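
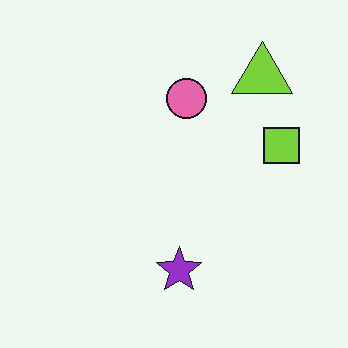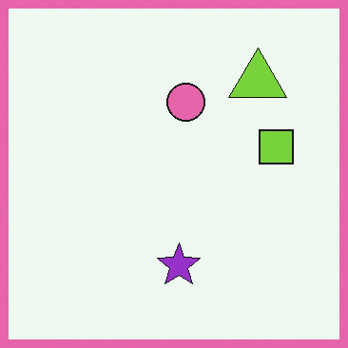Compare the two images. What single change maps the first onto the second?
The second image is the first framed with a pink border.

A solid pink frame runs around the edge of the second image, with the content slightly shrunk inside it.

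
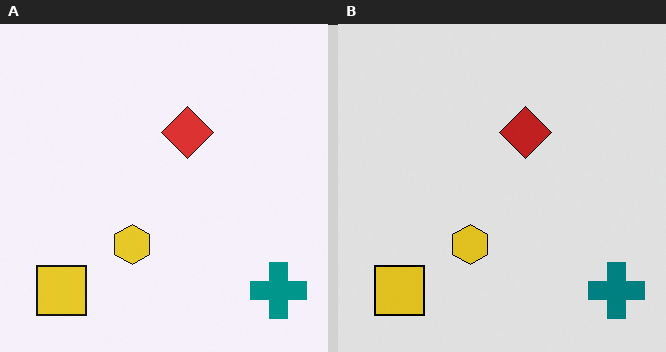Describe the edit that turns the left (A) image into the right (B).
The transformation is: posterized to a reduced palette.

Each flat color has snapped to a coarser quantized level — most visibly, the near-white background has dropped to a flat grey.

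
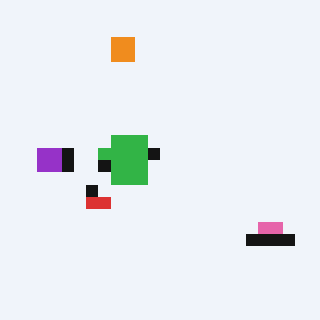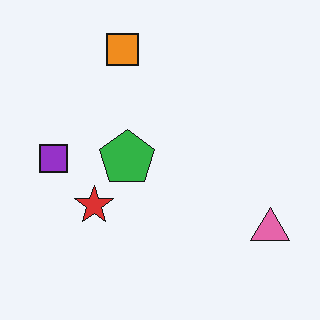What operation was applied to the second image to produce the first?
The first image is the second coarsely pixelated.

Shapes are reduced to large square blocks; fine edges and outlines are lost — a downscale-then-upscale (mosaic) effect.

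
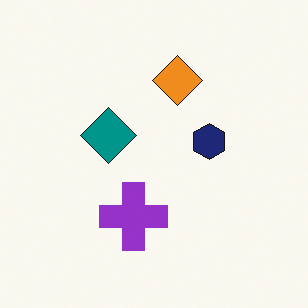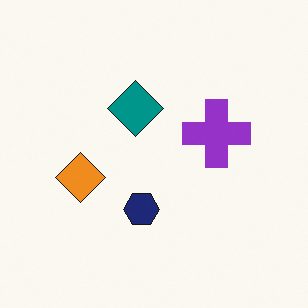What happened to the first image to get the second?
It was transposed (reflected across the top-left ↔ bottom-right diagonal).

Shapes have swapped their row and column positions — what was in the top-right is now in the bottom-left — a diagonal reflection.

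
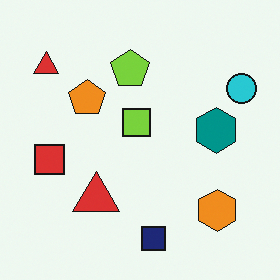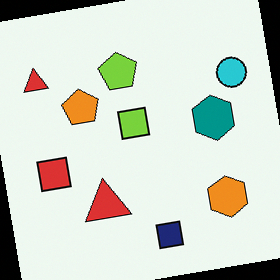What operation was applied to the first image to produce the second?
It was rotated counter-clockwise by a slight angle.

Every shape is tilted by the same angle and the image corners show triangular fill wedges — a whole-image rotation by a non-right angle.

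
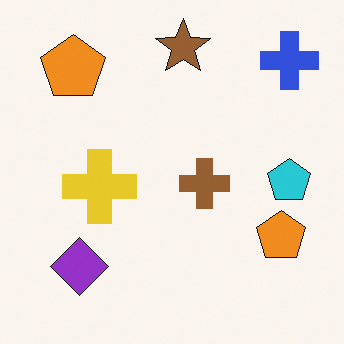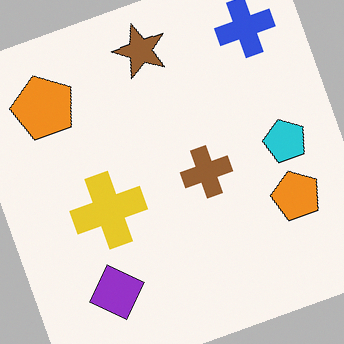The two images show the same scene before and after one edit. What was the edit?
The transformation is: rotated counter-clockwise by a moderate amount.

Every shape is tilted by the same angle and the image corners show triangular fill wedges — a whole-image rotation by a non-right angle.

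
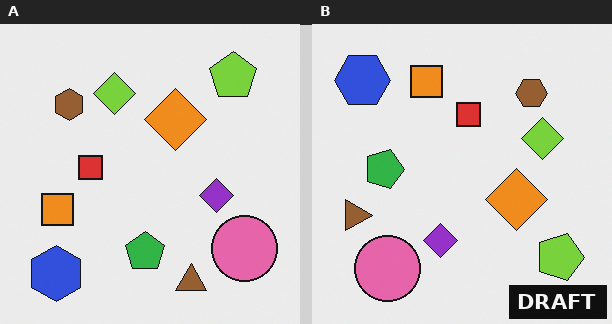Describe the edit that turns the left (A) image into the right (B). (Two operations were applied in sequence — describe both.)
Rotated 90° clockwise, then watermarked with the text "DRAFT" in the lower-right corner.

The blue hexagon sits in the bottom-left of the left (A) image and the top-left of the right (B) — consistent with a whole-image 90° clockwise rotation. A dark label reading "DRAFT" appears in the lower-right corner.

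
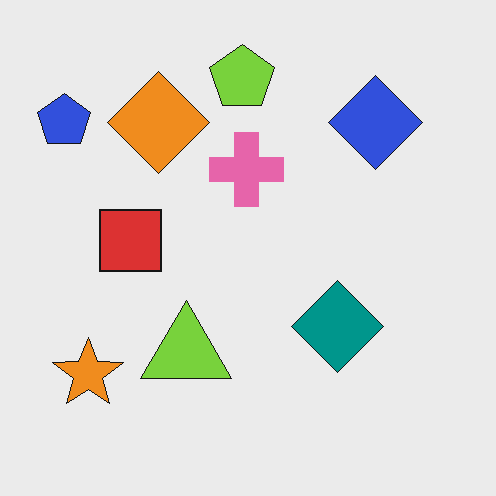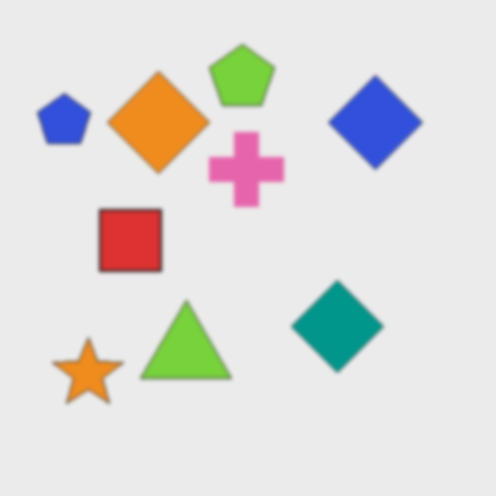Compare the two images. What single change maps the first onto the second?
The second image is the first given a subtle gaussian blur.

Shape edges and outlines are uniformly softened across the whole image.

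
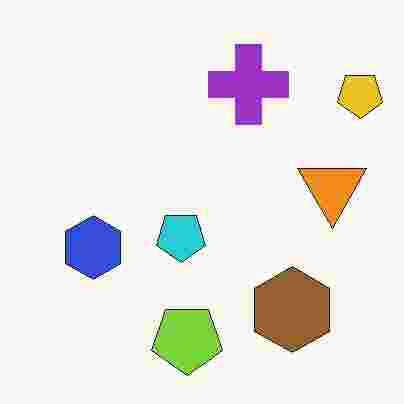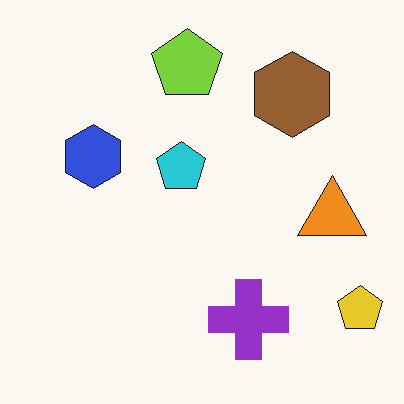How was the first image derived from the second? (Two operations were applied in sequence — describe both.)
The transformation is: flipped vertically (top ↔ bottom), then heavily JPEG-compressed with obvious blocking artifacts.

The lime pentagon is in the top of the second image and the bottom of the first — shapes on opposite sides of the horizontal midline have swapped in a mirror flip. Blocky 8×8 compression artifacts appear around shape edges and the flat background shows ringing — characteristic JPEG degradation.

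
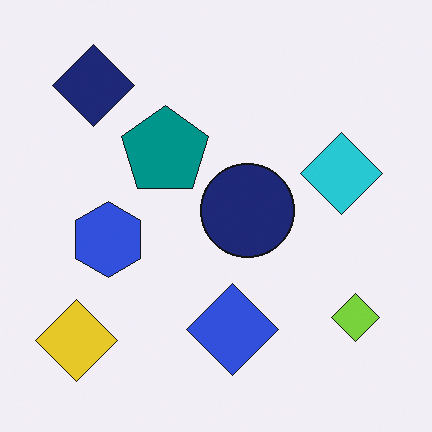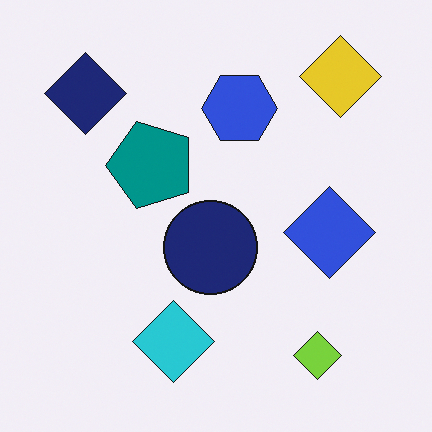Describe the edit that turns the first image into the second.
It was transposed (reflected across the top-left ↔ bottom-right diagonal).

Shapes have swapped their row and column positions — what was in the top-right is now in the bottom-left — a diagonal reflection.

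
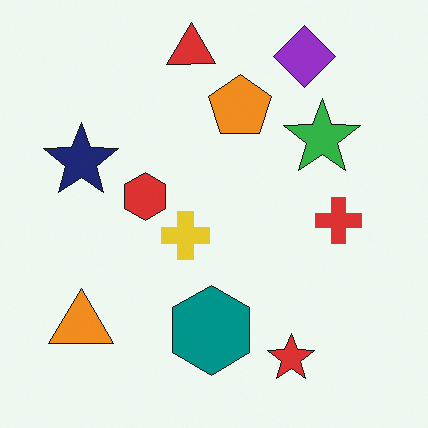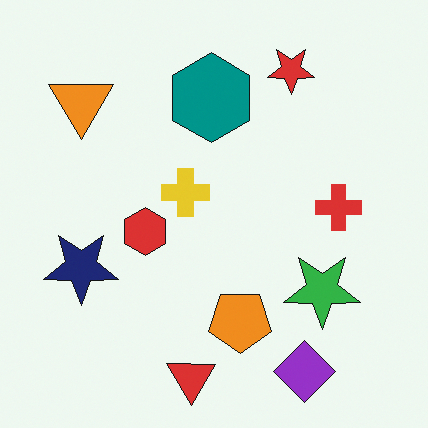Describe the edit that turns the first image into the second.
It was flipped vertically (top ↔ bottom).

The red triangle is in the top of the first image and the bottom of the second — shapes on opposite sides of the horizontal midline have swapped in a mirror flip.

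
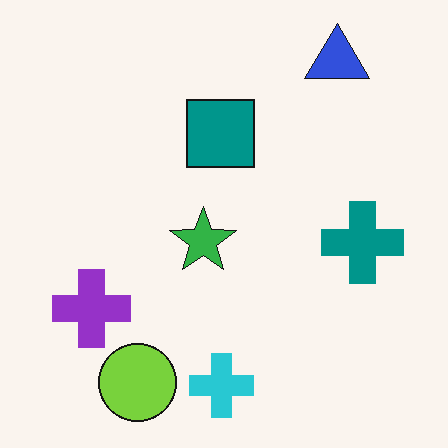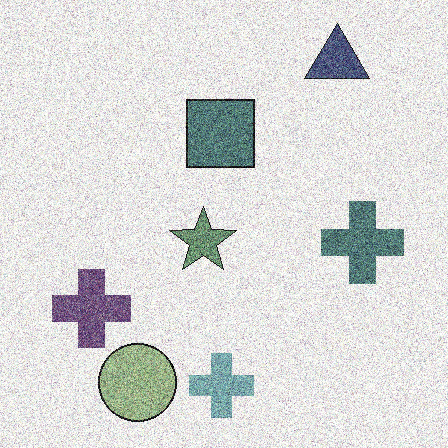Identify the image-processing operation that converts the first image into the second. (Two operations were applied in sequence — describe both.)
It was degraded with a thick layer of grain, then made much more muted (saturation change).

Random speckle covers the whole image, including the flat background. All colors are more muted and greyish — a global saturation change.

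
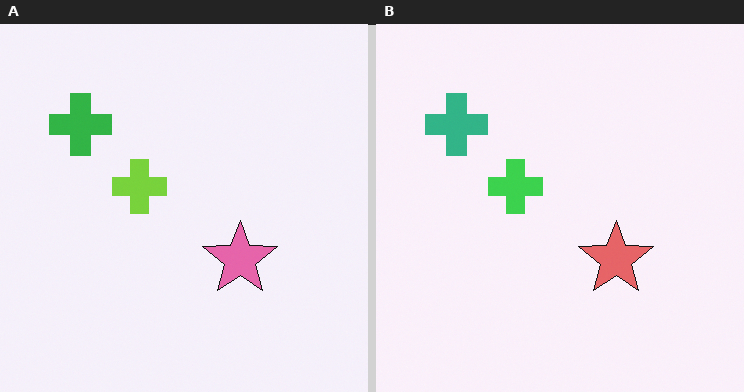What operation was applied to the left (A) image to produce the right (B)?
This is the original image hue-shifted slightly.

Every shape's color has rotated by the same amount around the hue wheel — a uniform hue shift.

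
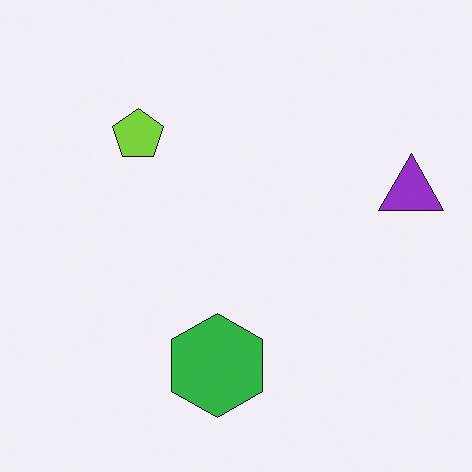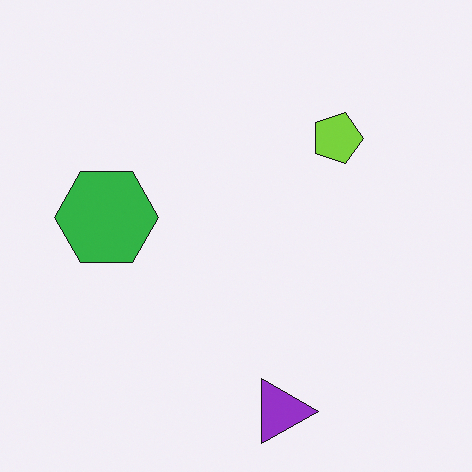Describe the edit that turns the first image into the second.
This is the original image rotated 90° clockwise.

The purple triangle sits in the right of the first image and the bottom of the second — consistent with a whole-image 90° clockwise rotation.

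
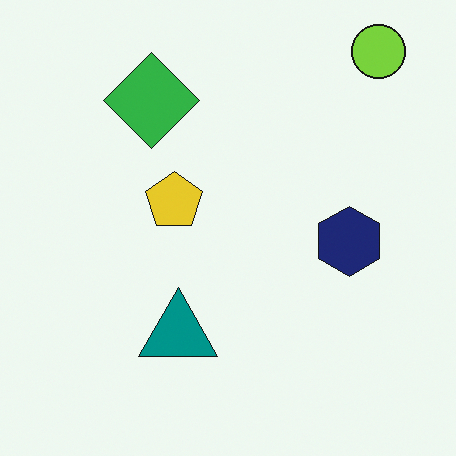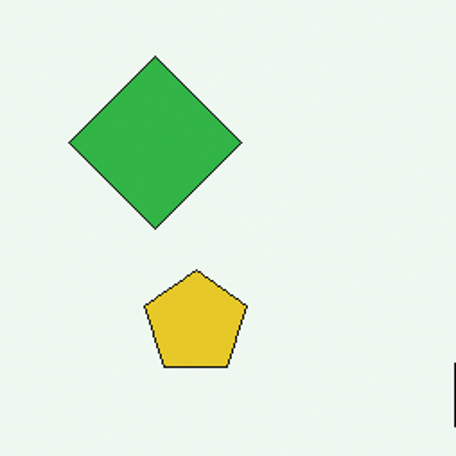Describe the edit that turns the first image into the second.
The image was cropped tightly and scaled back up.

The visible shapes are larger and the field of view is narrower; shapes near the original edges may be partly or wholly outside the frame — a crop-and-rescale.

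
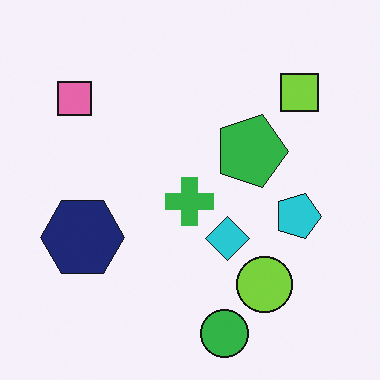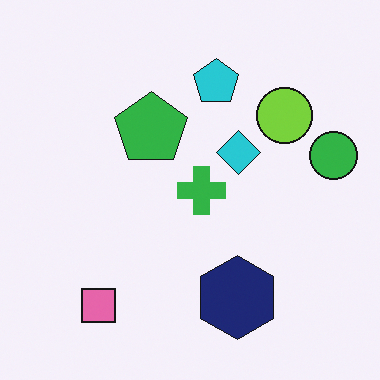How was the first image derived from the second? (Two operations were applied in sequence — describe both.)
The first image is the second rotated 90° clockwise, then overlaid with an additional lime square.

The pink square sits in the bottom-left of the second image and the top-left of the first — consistent with a whole-image 90° clockwise rotation. A lime square appears in the first image that is absent from the second.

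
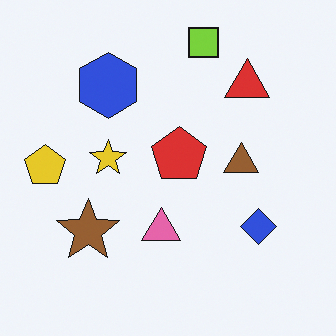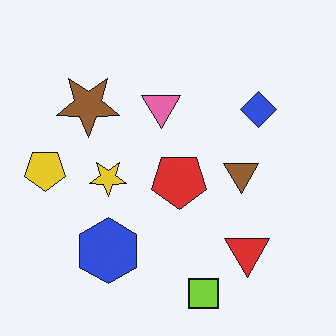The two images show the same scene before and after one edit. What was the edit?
The transformation is: flipped vertically (top ↔ bottom).

The lime square is in the top of the first image and the bottom of the second — shapes on opposite sides of the horizontal midline have swapped in a mirror flip.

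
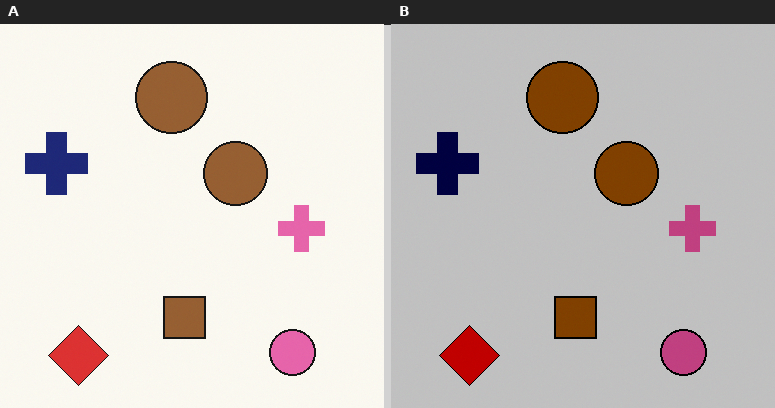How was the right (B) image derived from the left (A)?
It was aggressively posterized.

Each flat color has snapped to a coarser quantized level — most visibly, the near-white background has dropped to a flat grey.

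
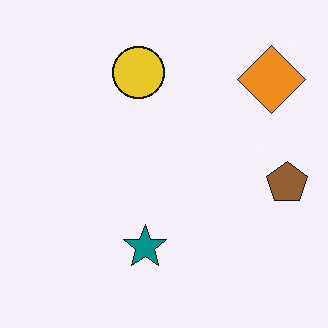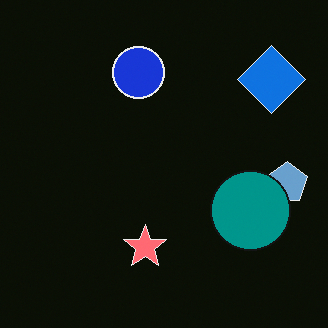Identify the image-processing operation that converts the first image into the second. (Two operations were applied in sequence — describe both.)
The image was color-inverted (negative), then overlaid with an additional teal circle.

The light background has become dark and every shape's color is its complement — a photographic negative. A teal circle appears in the second image that is absent from the first.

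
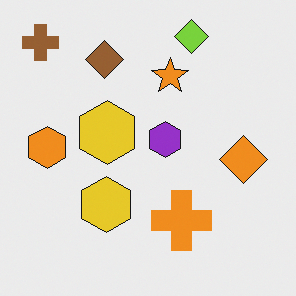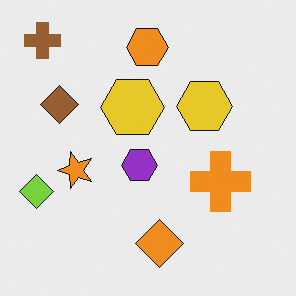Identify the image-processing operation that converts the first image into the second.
This is the original image transposed (reflected across the top-left ↔ bottom-right diagonal).

Shapes have swapped their row and column positions — what was in the top-right is now in the bottom-left — a diagonal reflection.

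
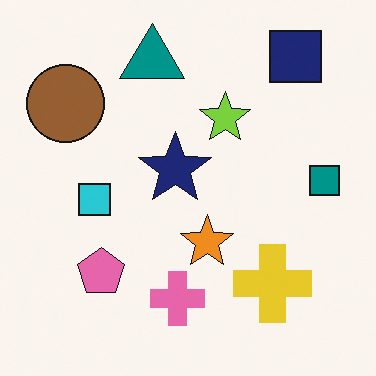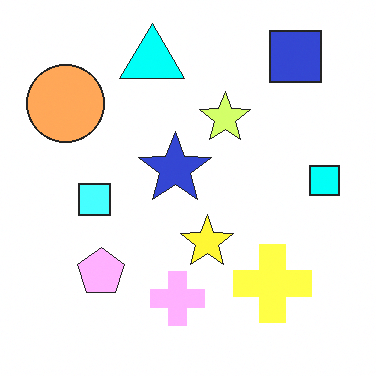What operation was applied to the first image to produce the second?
It was brightened a lot.

Every pixel — background and shapes alike — is uniformly brightened.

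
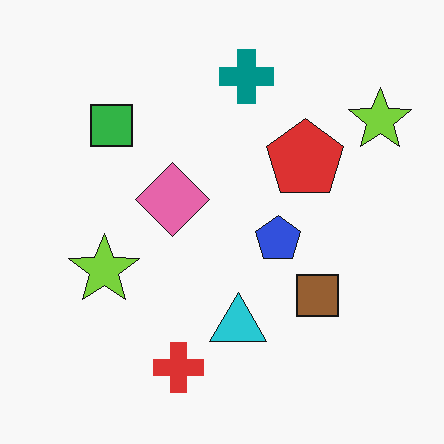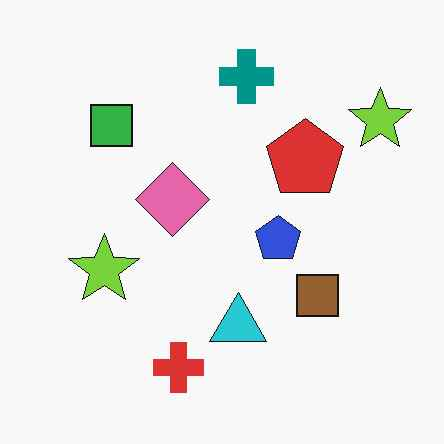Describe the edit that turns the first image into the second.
The image was given moderate JPEG compression.

Blocky 8×8 compression artifacts appear around shape edges and the flat background shows ringing — characteristic JPEG degradation.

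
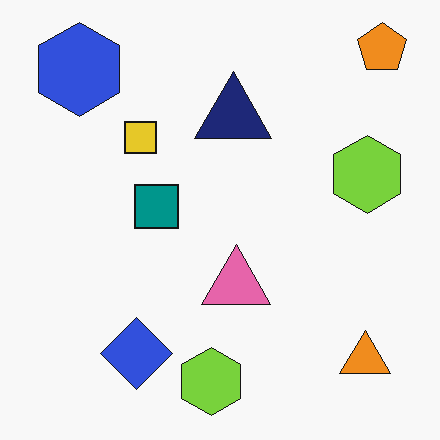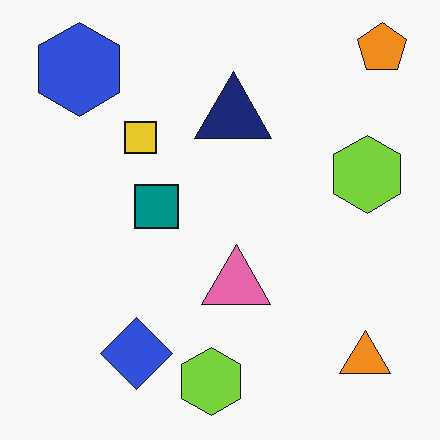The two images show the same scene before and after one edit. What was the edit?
It was JPEG-compressed with visible artifacts.

Blocky 8×8 compression artifacts appear around shape edges and the flat background shows ringing — characteristic JPEG degradation.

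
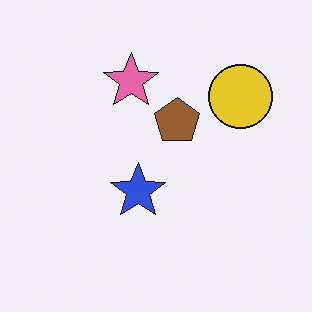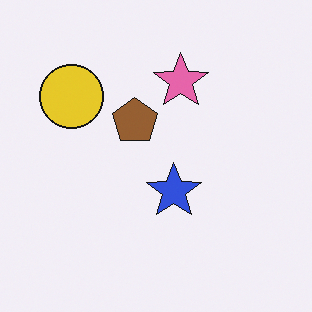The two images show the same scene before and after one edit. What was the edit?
Flipped horizontally (left ↔ right).

The yellow circle is in the top-right of the first image and the top-left of the second — shapes on opposite sides of the vertical midline have swapped in a mirror flip.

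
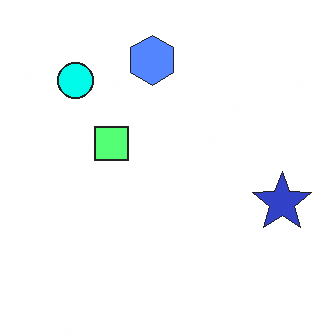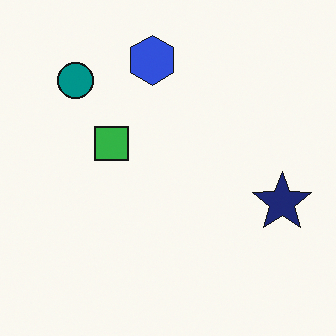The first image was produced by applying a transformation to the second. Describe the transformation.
The transformation is: brightened a lot.

Every pixel — background and shapes alike — is uniformly brightened.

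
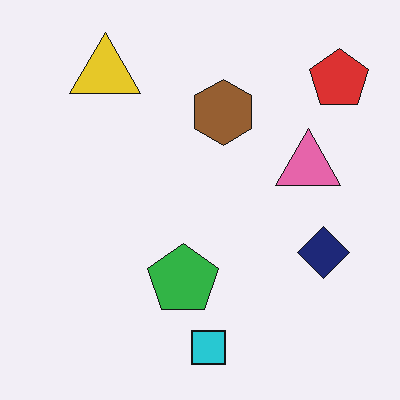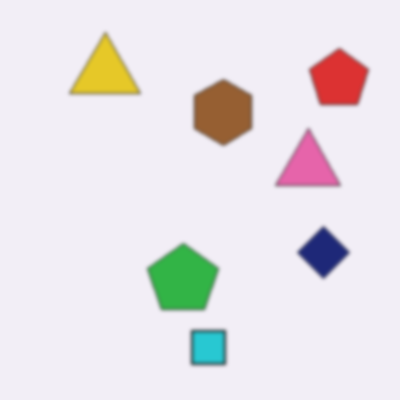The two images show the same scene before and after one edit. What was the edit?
This is the original image lightly blurred.

Shape edges and outlines are uniformly softened across the whole image.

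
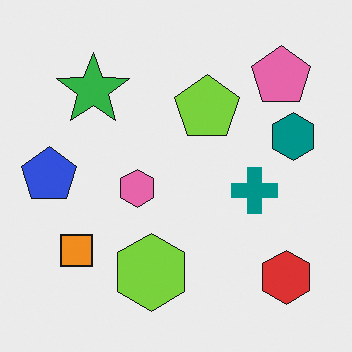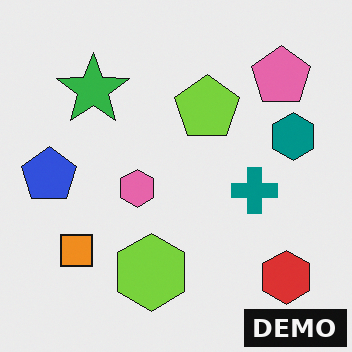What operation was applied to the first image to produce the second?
The second image is the first watermarked with the text "DEMO" in the lower-right corner.

A dark label reading "DEMO" appears in the lower-right corner.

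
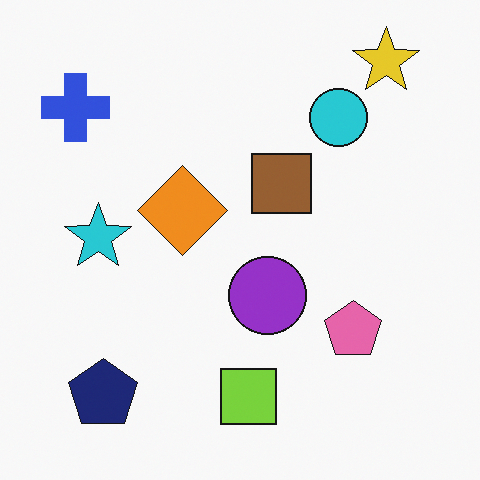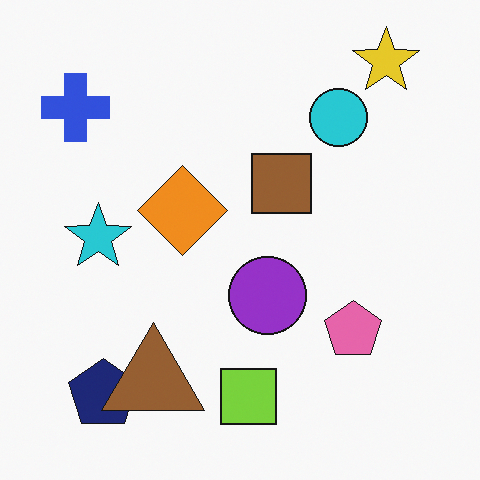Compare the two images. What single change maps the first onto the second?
The transformation is: overlaid with an additional brown triangle.

A brown triangle appears in the second image that is absent from the first.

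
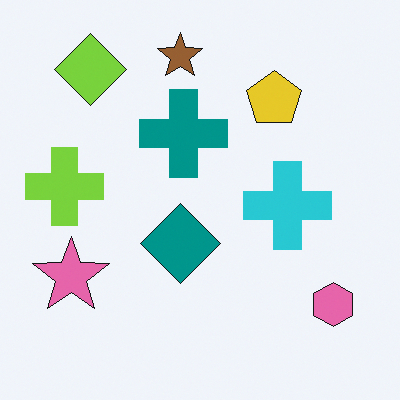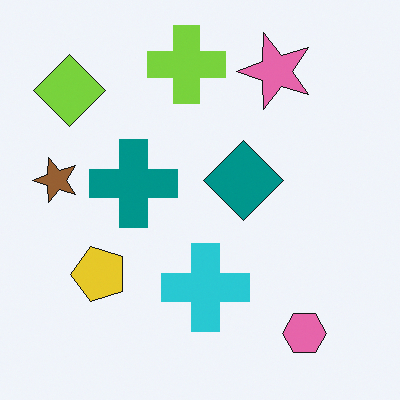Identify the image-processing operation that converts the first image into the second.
The second image is the first transposed (reflected across the top-left ↔ bottom-right diagonal).

Shapes have swapped their row and column positions — what was in the top-right is now in the bottom-left — a diagonal reflection.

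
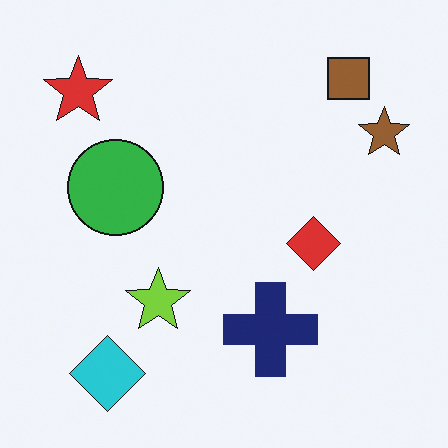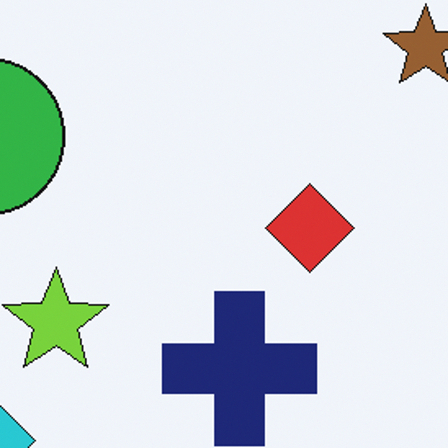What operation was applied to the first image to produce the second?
The second image is the first cropped to a noticeably smaller region and rescaled.

The visible shapes are larger and the field of view is narrower; shapes near the original edges may be partly or wholly outside the frame — a crop-and-rescale.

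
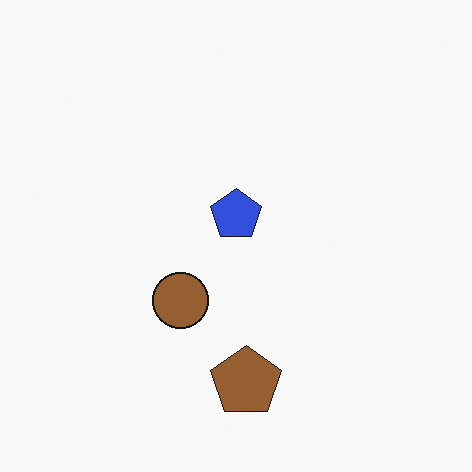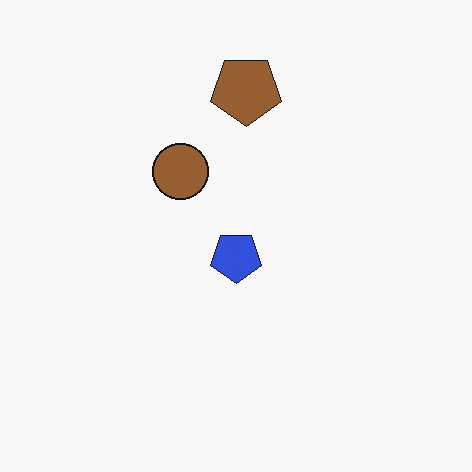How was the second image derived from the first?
This is the original image flipped vertically (top ↔ bottom).

The brown pentagon is in the bottom of the first image and the top of the second — shapes on opposite sides of the horizontal midline have swapped in a mirror flip.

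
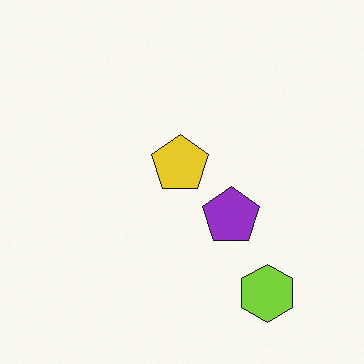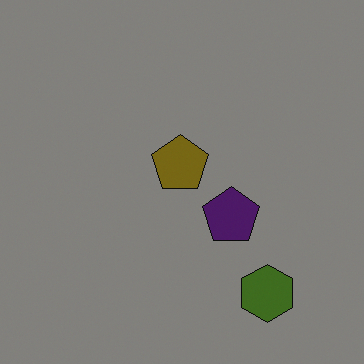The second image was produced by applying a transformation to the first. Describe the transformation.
This is the original image darkened a lot.

Every pixel — background and shapes alike — is uniformly darkened.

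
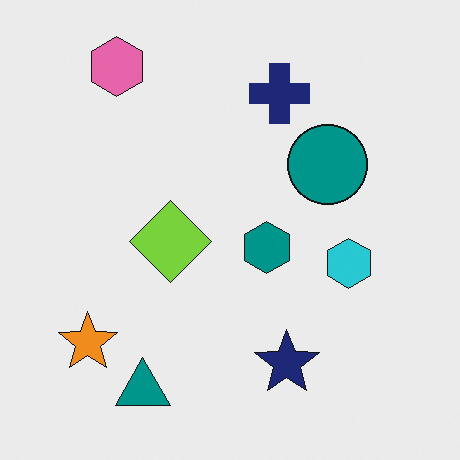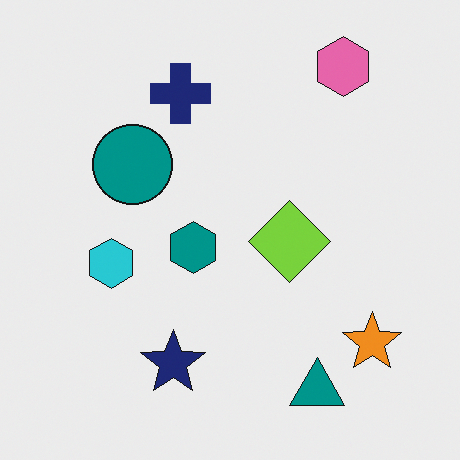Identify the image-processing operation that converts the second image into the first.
The first image is the second flipped horizontally (left ↔ right).

The orange star is in the bottom-right of the second image and the bottom-left of the first — shapes on opposite sides of the vertical midline have swapped in a mirror flip.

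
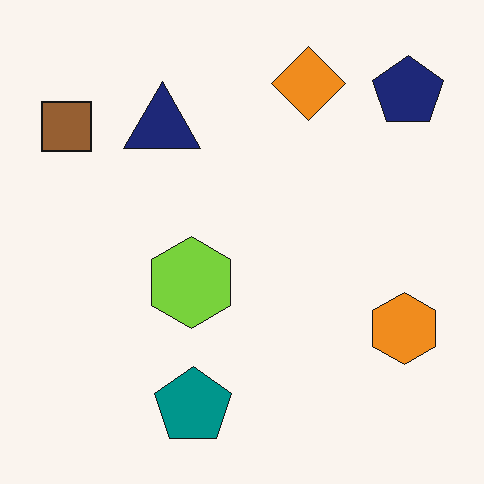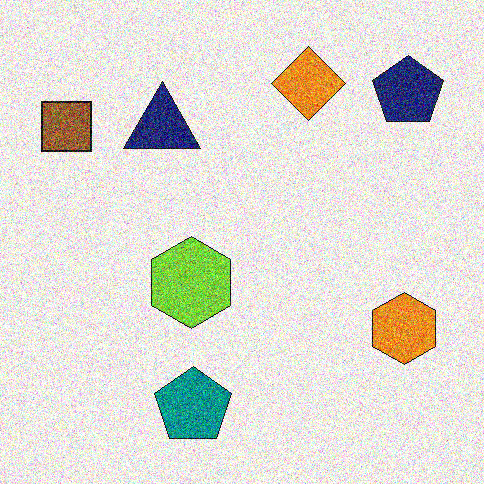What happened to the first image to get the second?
The image was degraded with a thick layer of grain.

Random speckle covers the whole image, including the flat background.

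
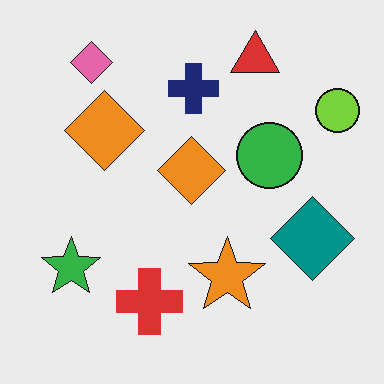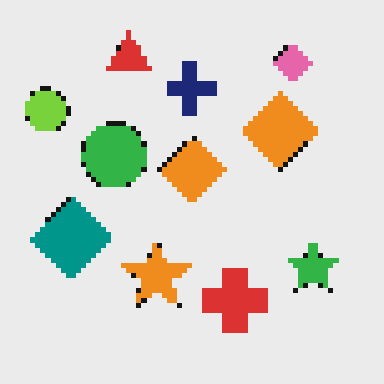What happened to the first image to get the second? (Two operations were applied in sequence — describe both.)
The image was flipped horizontally (left ↔ right), then mildly pixelated.

The lime circle is in the top-right of the first image and the top-left of the second — shapes on opposite sides of the vertical midline have swapped in a mirror flip. Shapes are reduced to large square blocks; fine edges and outlines are lost — a downscale-then-upscale (mosaic) effect.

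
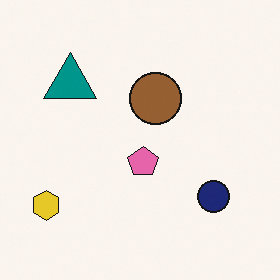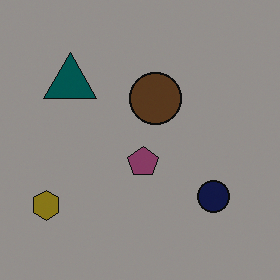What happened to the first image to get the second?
It was substantially darkened.

Every pixel — background and shapes alike — is uniformly darkened.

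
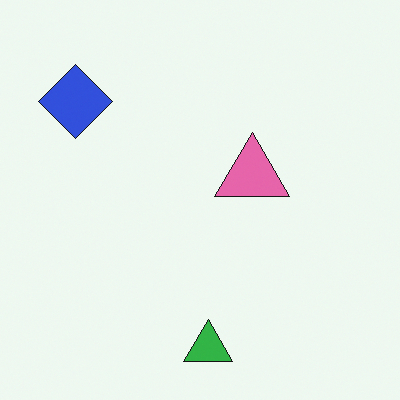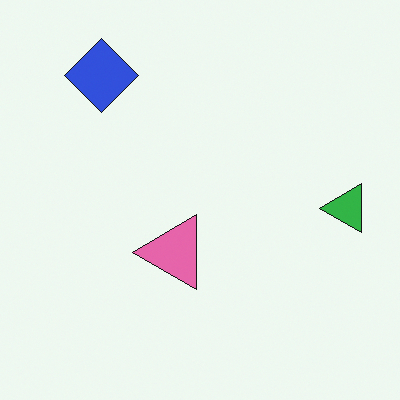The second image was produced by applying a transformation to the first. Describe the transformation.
The transformation is: transposed (reflected across the top-left ↔ bottom-right diagonal).

Shapes have swapped their row and column positions — what was in the top-right is now in the bottom-left — a diagonal reflection.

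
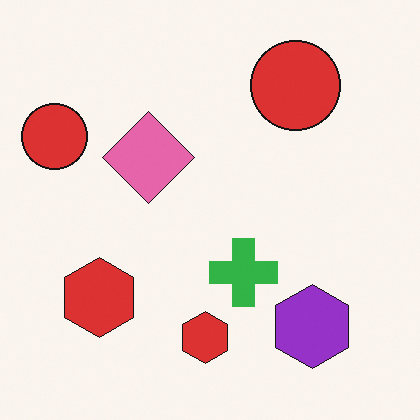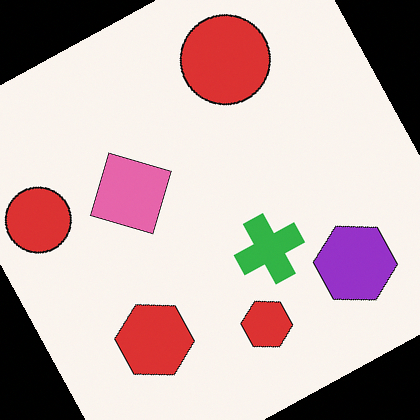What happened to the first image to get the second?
It was rotated counter-clockwise by a moderate amount.

Every shape is tilted by the same angle and the image corners show triangular fill wedges — a whole-image rotation by a non-right angle.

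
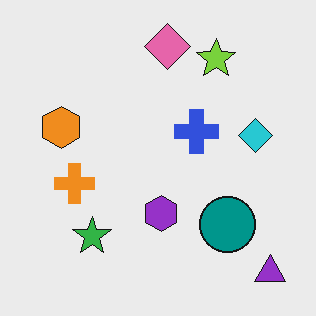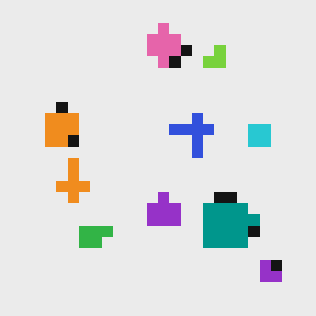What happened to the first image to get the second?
It was coarsely pixelated.

Shapes are reduced to large square blocks; fine edges and outlines are lost — a downscale-then-upscale (mosaic) effect.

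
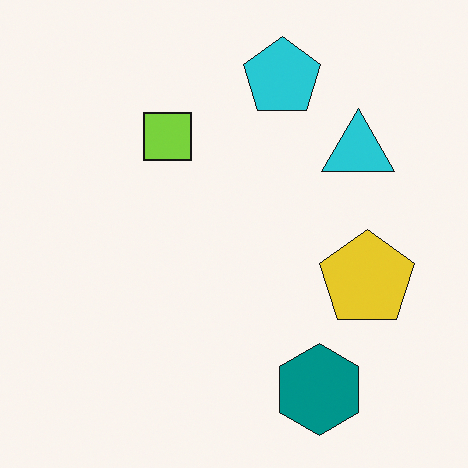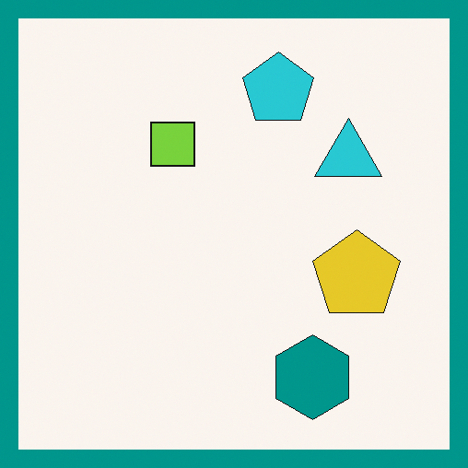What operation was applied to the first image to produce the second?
It was framed with a teal border.

A solid teal frame runs around the edge of the second image, with the content slightly shrunk inside it.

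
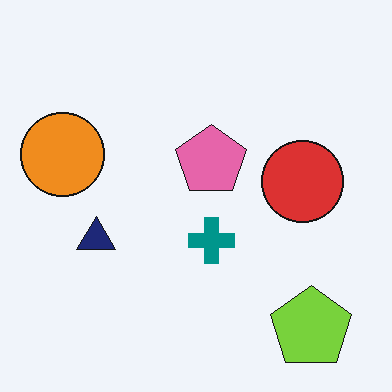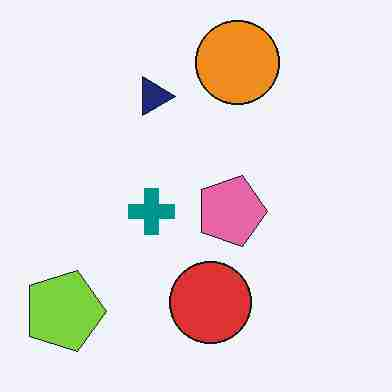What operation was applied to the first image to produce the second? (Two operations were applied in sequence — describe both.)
Rotated 90° clockwise, then heavily JPEG-compressed with obvious blocking artifacts.

The lime pentagon sits in the bottom-right of the first image and the bottom-left of the second — consistent with a whole-image 90° clockwise rotation. Blocky 8×8 compression artifacts appear around shape edges and the flat background shows ringing — characteristic JPEG degradation.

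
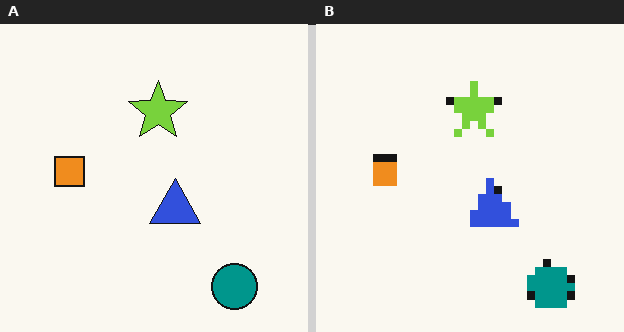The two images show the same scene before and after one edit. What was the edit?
The right (B) image is the left (A) moderately pixelated.

Shapes are reduced to large square blocks; fine edges and outlines are lost — a downscale-then-upscale (mosaic) effect.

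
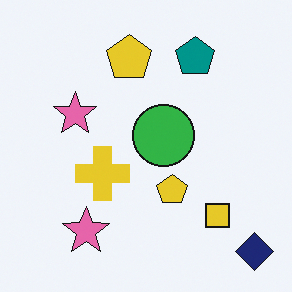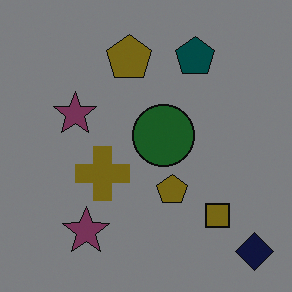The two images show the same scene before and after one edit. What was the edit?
The transformation is: darkened a lot.

Every pixel — background and shapes alike — is uniformly darkened.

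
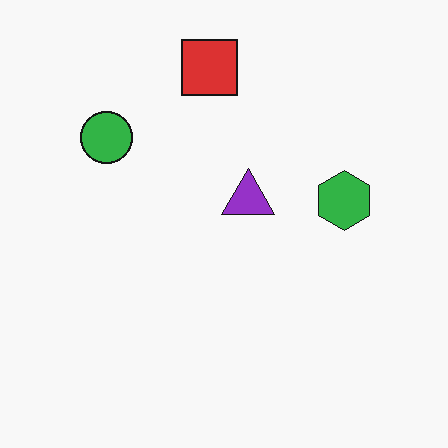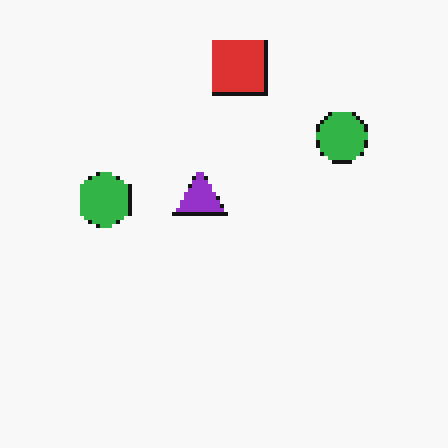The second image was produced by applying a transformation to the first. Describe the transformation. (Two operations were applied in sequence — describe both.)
It was lightly pixelated (a mild mosaic effect), then flipped horizontally (left ↔ right).

Shapes are reduced to large square blocks; fine edges and outlines are lost — a downscale-then-upscale (mosaic) effect. The green hexagon is in the right of the first image and the left of the second — shapes on opposite sides of the vertical midline have swapped in a mirror flip.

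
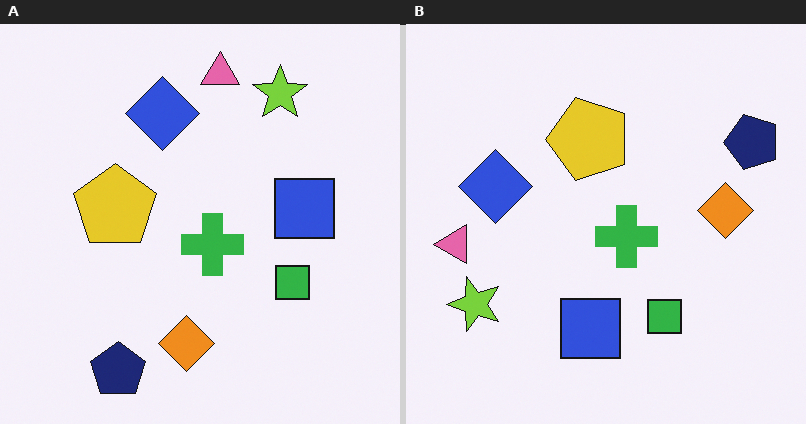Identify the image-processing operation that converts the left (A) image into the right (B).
The transformation is: transposed (reflected across the top-left ↔ bottom-right diagonal).

Shapes have swapped their row and column positions — what was in the top-right is now in the bottom-left — a diagonal reflection.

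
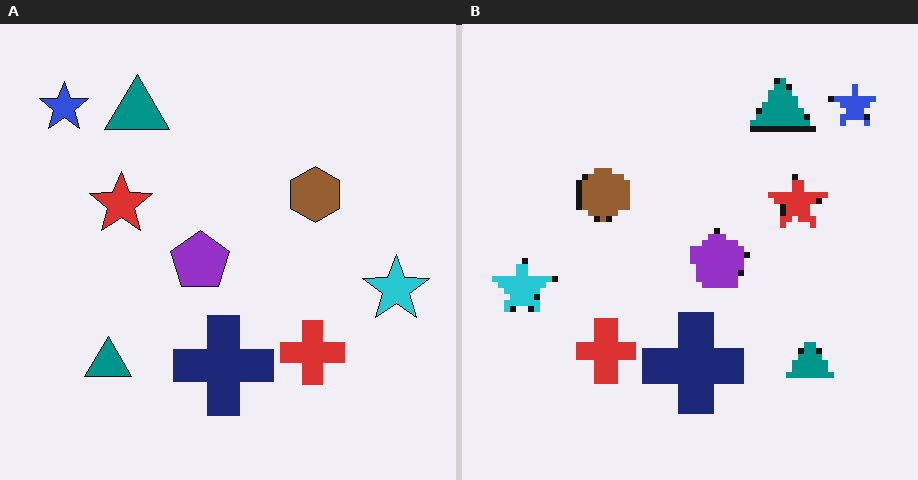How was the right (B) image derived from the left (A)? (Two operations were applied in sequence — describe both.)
Pixelated into visible square blocks, then flipped horizontally (left ↔ right).

Shapes are reduced to large square blocks; fine edges and outlines are lost — a downscale-then-upscale (mosaic) effect. The cyan star is in the right of the left (A) image and the left of the right (B) — shapes on opposite sides of the vertical midline have swapped in a mirror flip.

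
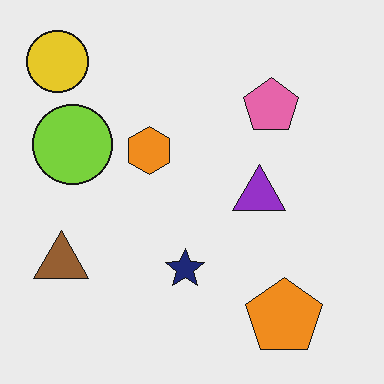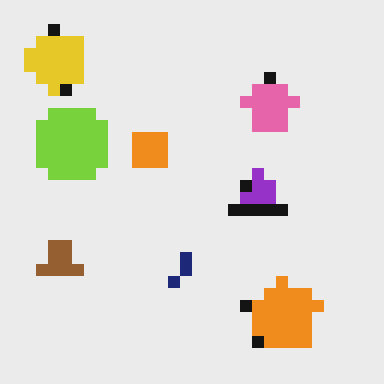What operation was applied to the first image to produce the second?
The second image is the first heavily pixelated into large blocks.

Shapes are reduced to large square blocks; fine edges and outlines are lost — a downscale-then-upscale (mosaic) effect.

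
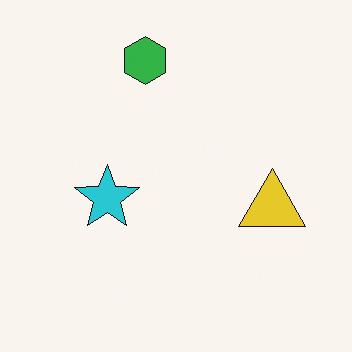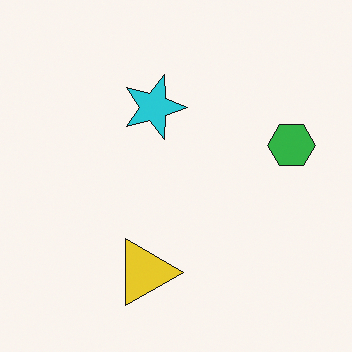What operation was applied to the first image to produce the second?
The transformation is: rotated 90° clockwise.

The green hexagon sits in the top of the first image and the right of the second — consistent with a whole-image 90° clockwise rotation.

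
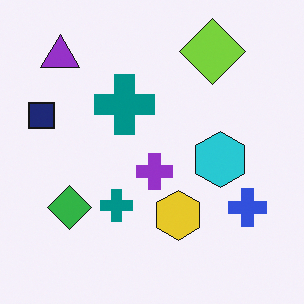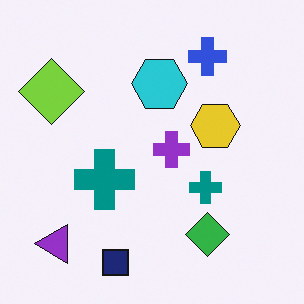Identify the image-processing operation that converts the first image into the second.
It was rotated 90° counter-clockwise.

The purple triangle sits in the top-left of the first image and the bottom-left of the second — consistent with a whole-image 90° counter-clockwise rotation.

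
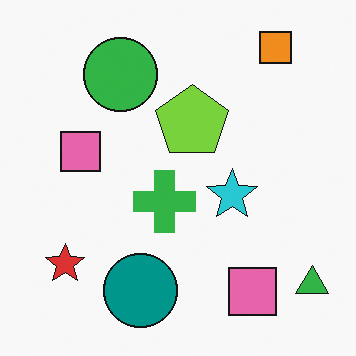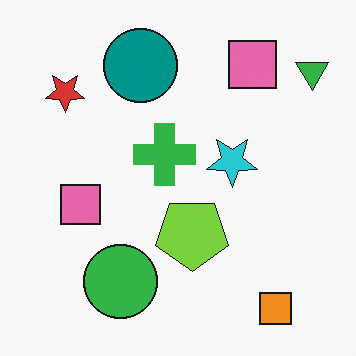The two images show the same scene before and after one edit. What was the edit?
It was flipped vertically (top ↔ bottom).

The orange square is in the top-right of the first image and the bottom-right of the second — shapes on opposite sides of the horizontal midline have swapped in a mirror flip.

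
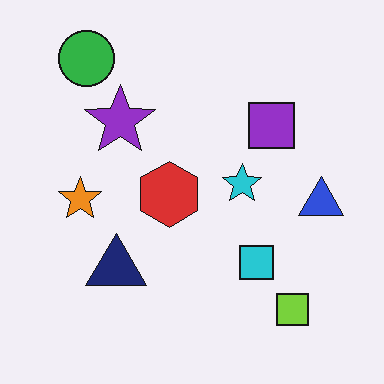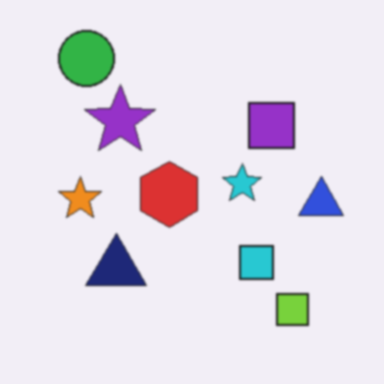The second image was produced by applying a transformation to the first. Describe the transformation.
The second image is the first lightly blurred.

Shape edges and outlines are uniformly softened across the whole image.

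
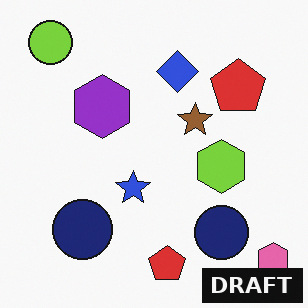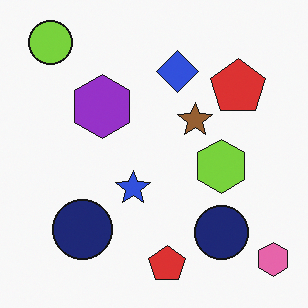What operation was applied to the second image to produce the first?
The first image is the second watermarked with the text "DRAFT" in the lower-right corner.

A dark label reading "DRAFT" appears in the lower-right corner.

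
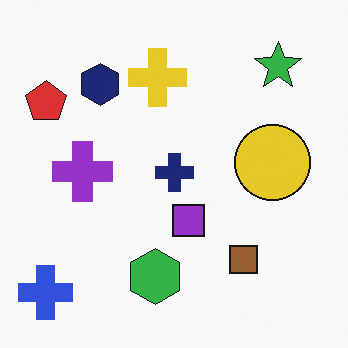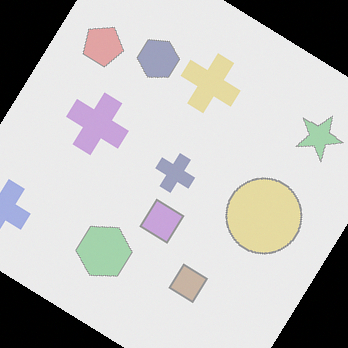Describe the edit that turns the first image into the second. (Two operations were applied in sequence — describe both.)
The transformation is: washed out (contrast reduced), then rotated clockwise by a large amount — several tens of degrees.

Tones are pushed toward mid-grey across the whole image — a global contrast change. Every shape is tilted by the same angle and the image corners show triangular fill wedges — a whole-image rotation by a non-right angle.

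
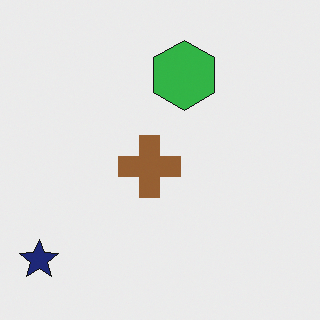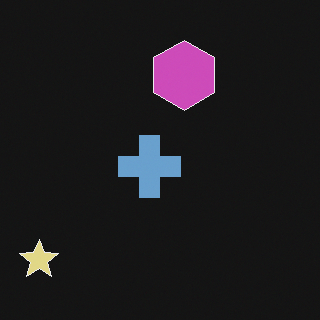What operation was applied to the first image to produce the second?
The second image is the first color-inverted (negative).

The light background has become dark and every shape's color is its complement — a photographic negative.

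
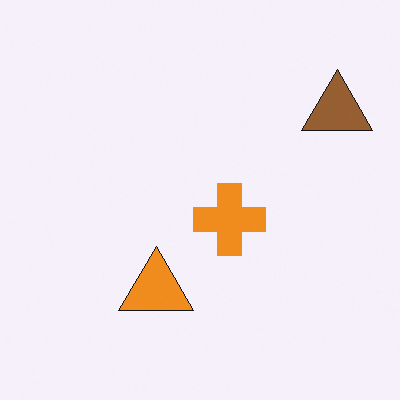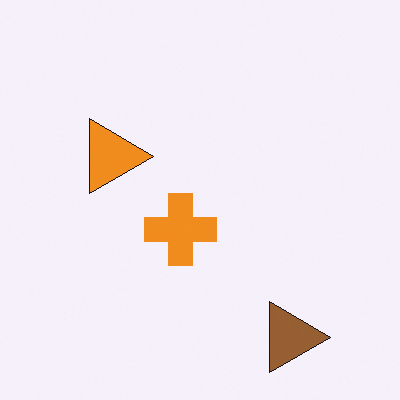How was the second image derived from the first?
The second image is the first rotated 90° clockwise.

The brown triangle sits in the top-right of the first image and the bottom-right of the second — consistent with a whole-image 90° clockwise rotation.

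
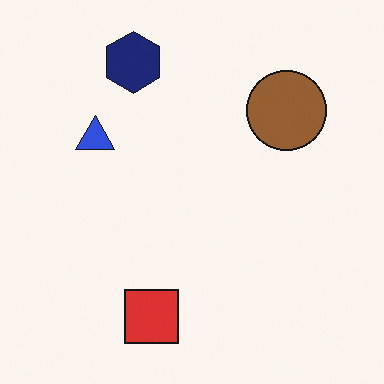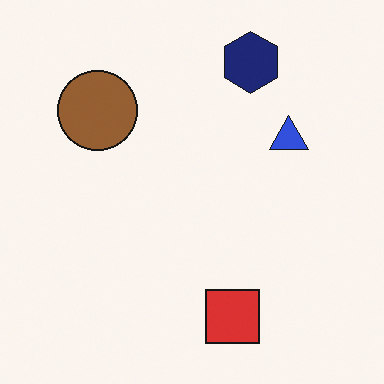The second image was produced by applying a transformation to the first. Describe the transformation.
This is the original image flipped horizontally (left ↔ right).

The blue triangle is in the left of the first image and the right of the second — shapes on opposite sides of the vertical midline have swapped in a mirror flip.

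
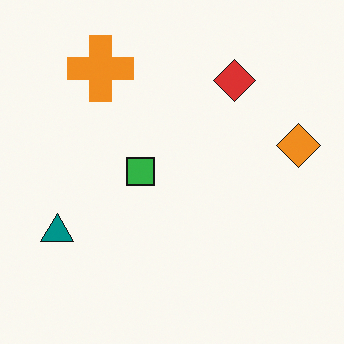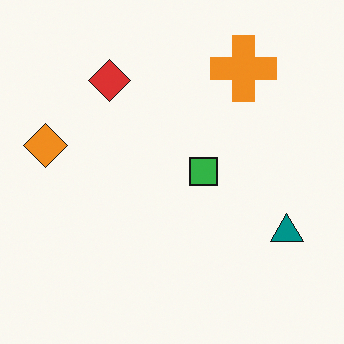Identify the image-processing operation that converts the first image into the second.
This is the original image flipped horizontally (left ↔ right).

The orange diamond is in the right of the first image and the left of the second — shapes on opposite sides of the vertical midline have swapped in a mirror flip.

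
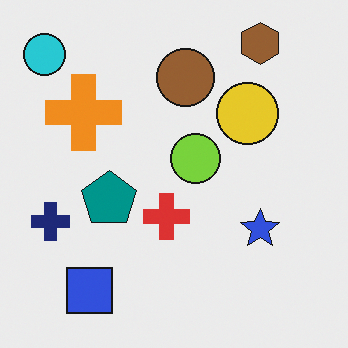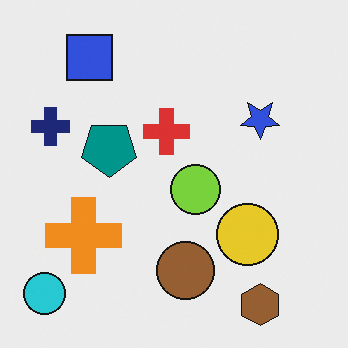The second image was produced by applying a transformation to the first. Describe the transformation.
This is the original image flipped vertically (top ↔ bottom).

The brown hexagon is in the top-right of the first image and the bottom-right of the second — shapes on opposite sides of the horizontal midline have swapped in a mirror flip.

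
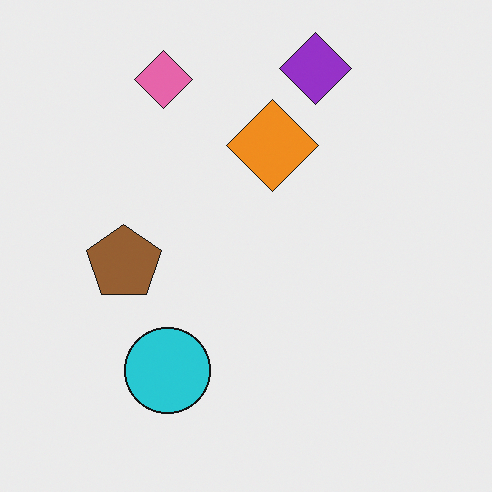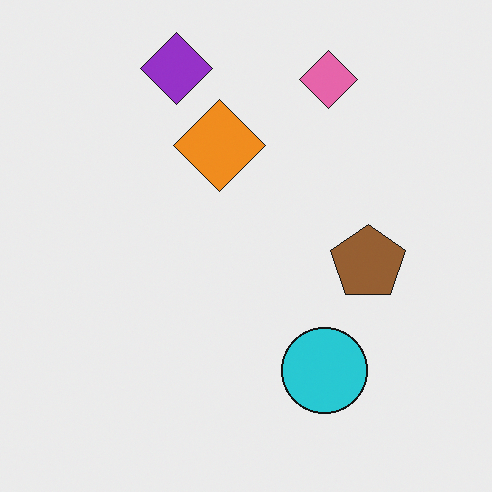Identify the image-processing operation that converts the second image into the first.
The image was flipped horizontally (left ↔ right).

The brown pentagon is in the right of the second image and the left of the first — shapes on opposite sides of the vertical midline have swapped in a mirror flip.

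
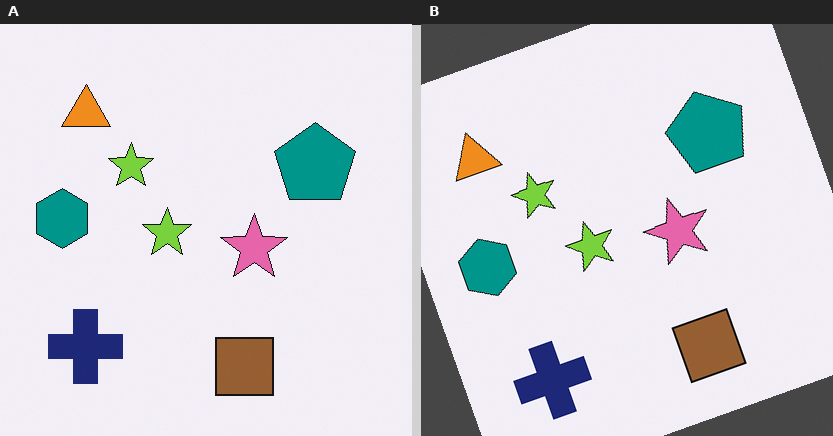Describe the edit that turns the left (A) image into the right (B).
The transformation is: rotated counter-clockwise by a moderate amount.

Every shape is tilted by the same angle and the image corners show triangular fill wedges — a whole-image rotation by a non-right angle.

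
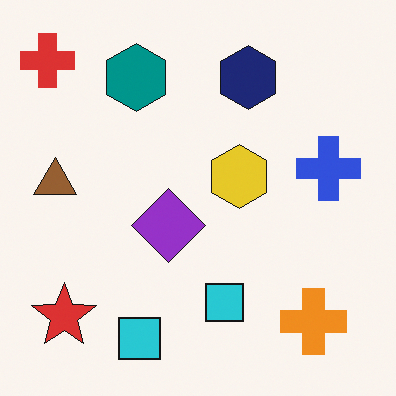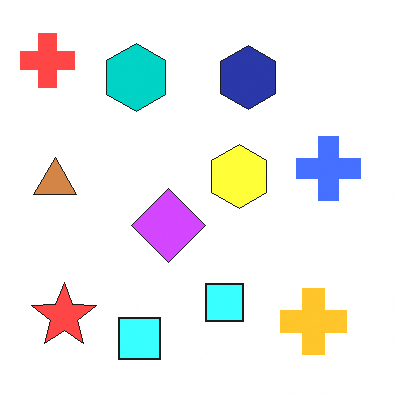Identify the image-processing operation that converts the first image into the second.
It was brightened a lot.

Every pixel — background and shapes alike — is uniformly brightened.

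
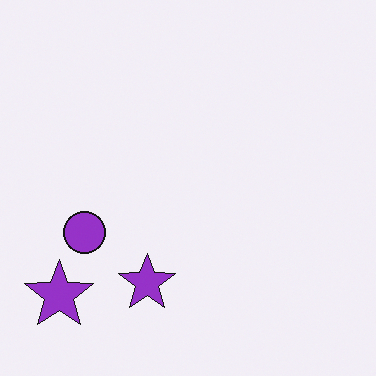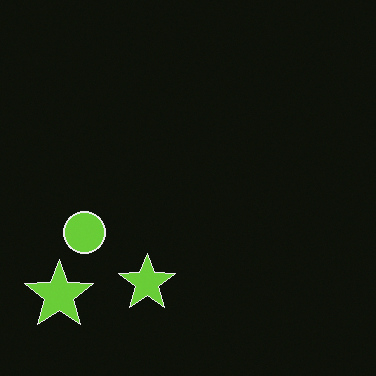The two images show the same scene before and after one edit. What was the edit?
Color-inverted (negative).

The light background has become dark and every shape's color is its complement — a photographic negative.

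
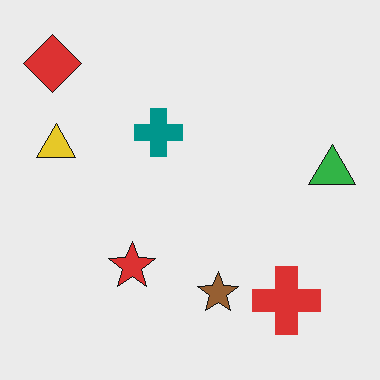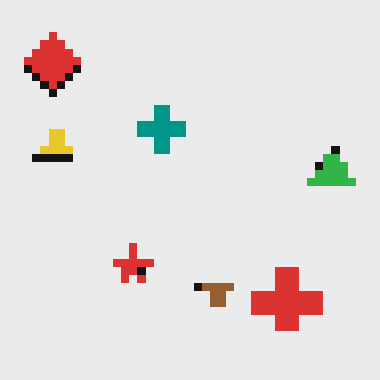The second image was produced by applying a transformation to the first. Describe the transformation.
This is the original image pixelated into visible square blocks.

Shapes are reduced to large square blocks; fine edges and outlines are lost — a downscale-then-upscale (mosaic) effect.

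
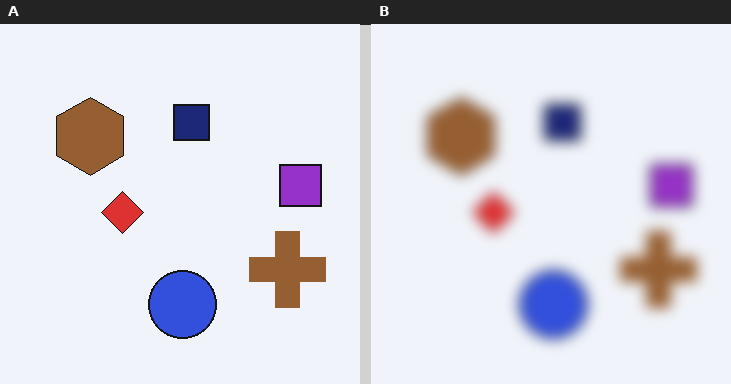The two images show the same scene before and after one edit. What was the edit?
The image was heavily blurred.

Shape edges and outlines are uniformly softened across the whole image.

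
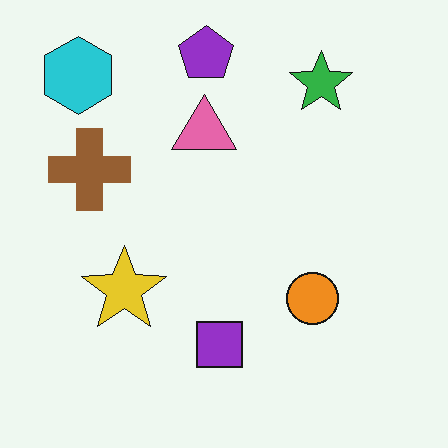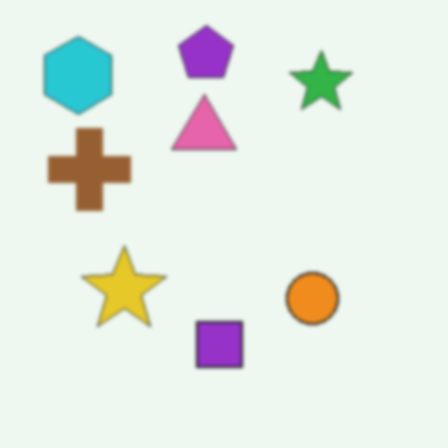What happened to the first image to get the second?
It was given a subtle gaussian blur.

Shape edges and outlines are uniformly softened across the whole image.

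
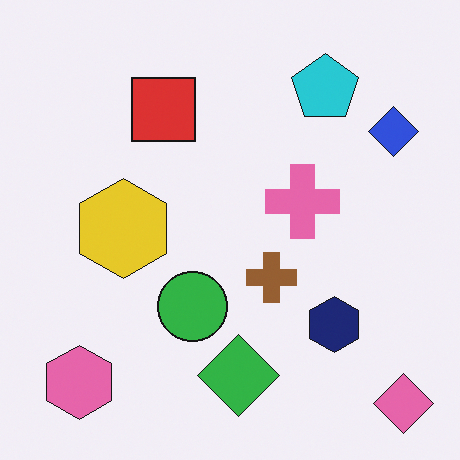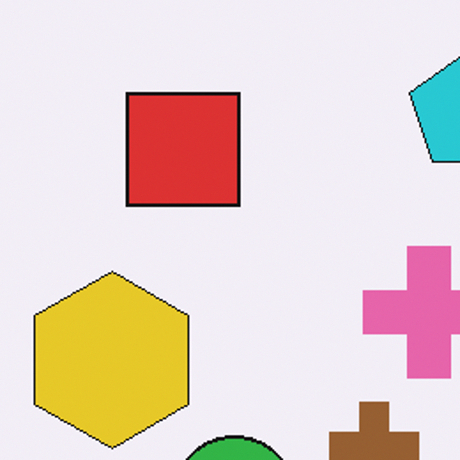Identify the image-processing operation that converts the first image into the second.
The second image is the first cropped tightly and scaled back up.

The visible shapes are larger and the field of view is narrower; shapes near the original edges may be partly or wholly outside the frame — a crop-and-rescale.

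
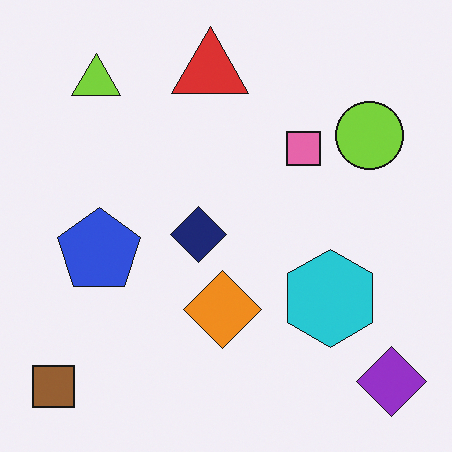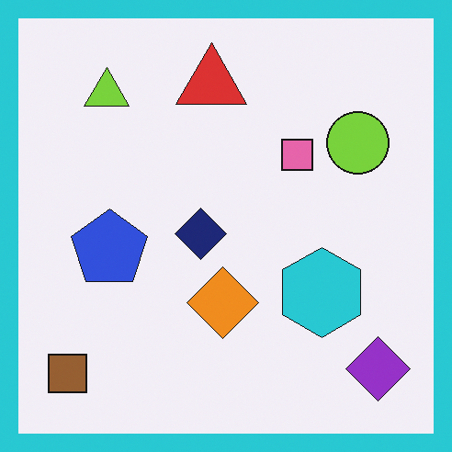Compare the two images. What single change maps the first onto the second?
Framed with a cyan border.

A solid cyan frame runs around the edge of the second image, with the content slightly shrunk inside it.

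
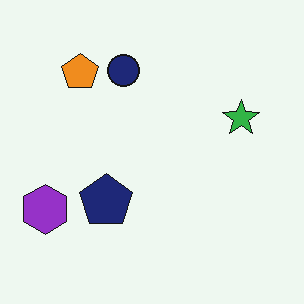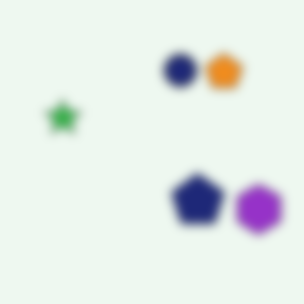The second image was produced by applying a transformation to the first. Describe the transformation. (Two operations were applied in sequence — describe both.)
The second image is the first flipped horizontally (left ↔ right), then heavily blurred.

The purple hexagon is in the bottom-left of the first image and the bottom-right of the second — shapes on opposite sides of the vertical midline have swapped in a mirror flip. Shape edges and outlines are uniformly softened across the whole image.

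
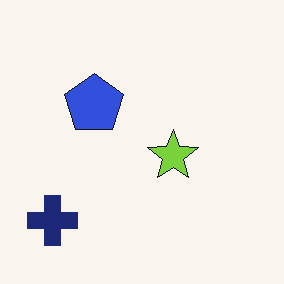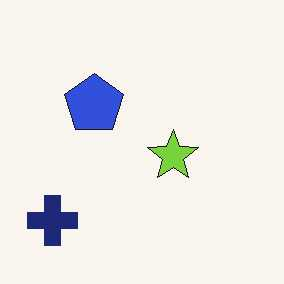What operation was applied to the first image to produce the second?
JPEG-compressed with visible artifacts.

Blocky 8×8 compression artifacts appear around shape edges and the flat background shows ringing — characteristic JPEG degradation.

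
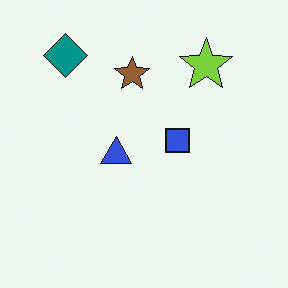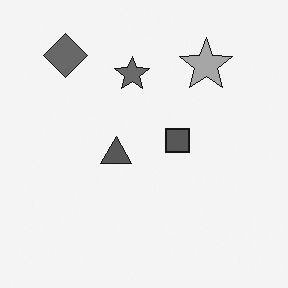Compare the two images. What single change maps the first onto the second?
It was converted to grayscale.

All color is removed — every shape is now a shade of grey.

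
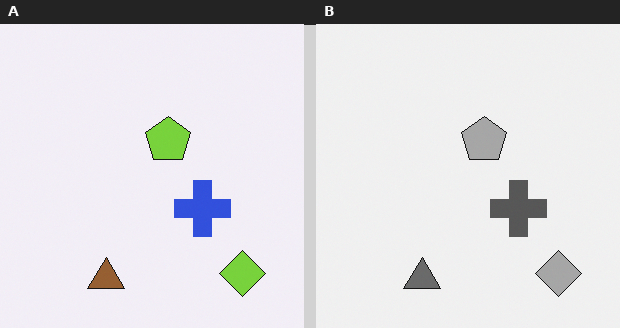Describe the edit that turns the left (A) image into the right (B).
It was converted to grayscale.

All color is removed — every shape is now a shade of grey.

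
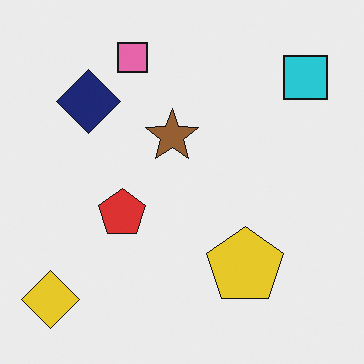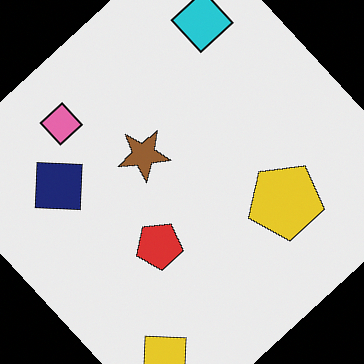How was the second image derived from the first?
The image was rotated counter-clockwise by a large amount — several tens of degrees.

Every shape is tilted by the same angle and the image corners show triangular fill wedges — a whole-image rotation by a non-right angle.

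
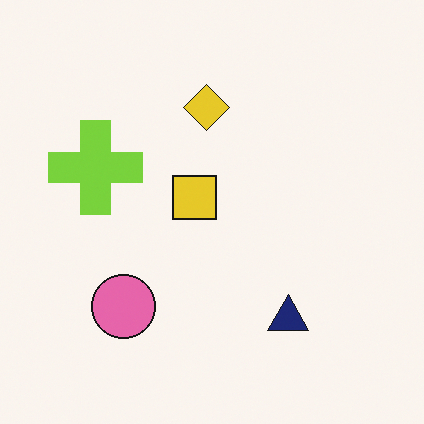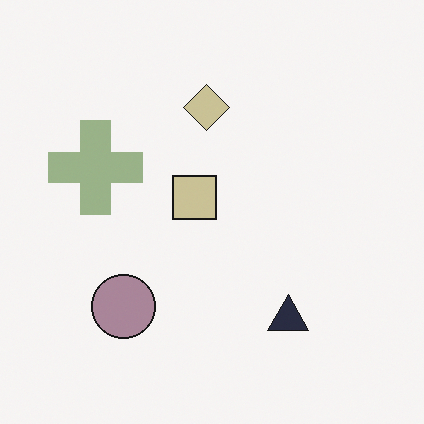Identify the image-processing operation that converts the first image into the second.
The second image is the first made much more muted (saturation change).

All colors are more muted and greyish — a global saturation change.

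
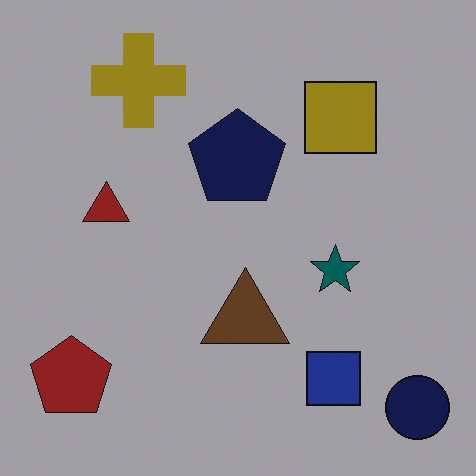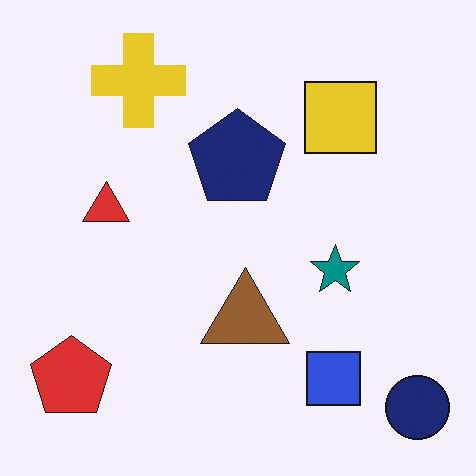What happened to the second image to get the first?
The transformation is: darkened a lot.

Every pixel — background and shapes alike — is uniformly darkened.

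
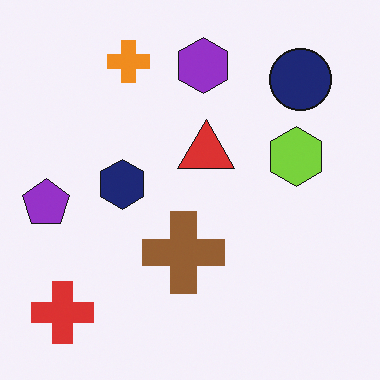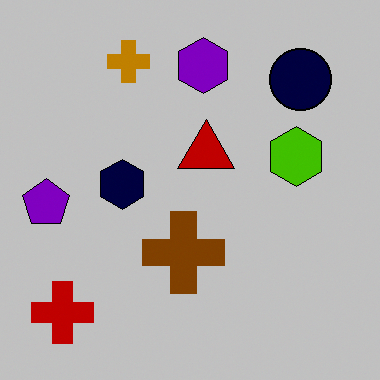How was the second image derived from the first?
It was heavily posterized to just a handful of flat colors.

Each flat color has snapped to a coarser quantized level — most visibly, the near-white background has dropped to a flat grey.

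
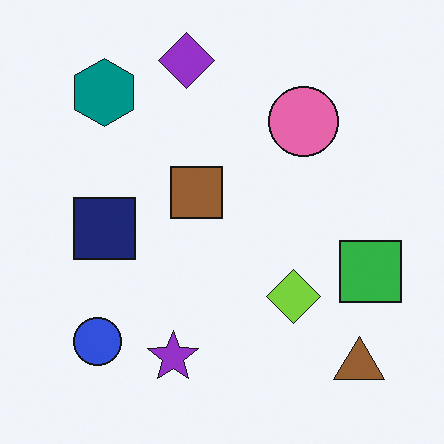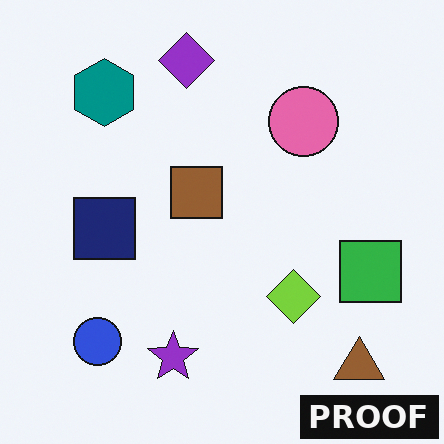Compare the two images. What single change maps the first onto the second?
The transformation is: watermarked with the text "PROOF" in the lower-right corner.

A dark label reading "PROOF" appears in the lower-right corner.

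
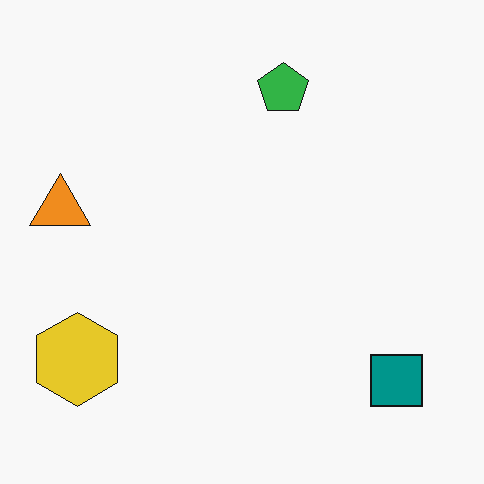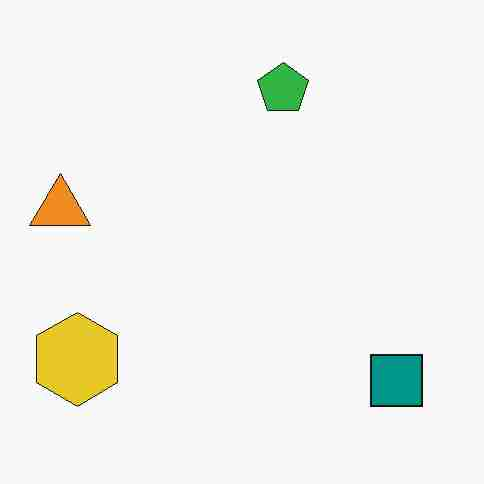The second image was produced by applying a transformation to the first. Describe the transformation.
It was degraded with heavy JPEG compression.

Blocky 8×8 compression artifacts appear around shape edges and the flat background shows ringing — characteristic JPEG degradation.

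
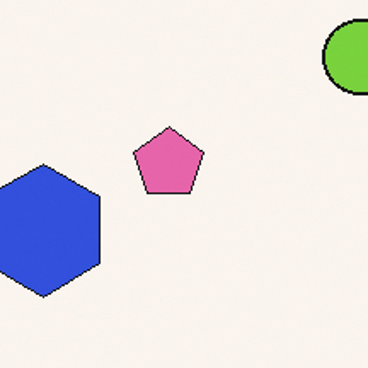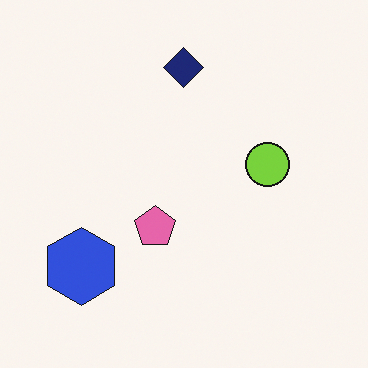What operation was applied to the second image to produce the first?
The first image is the second cropped tightly and scaled back up.

The visible shapes are larger and the field of view is narrower; shapes near the original edges may be partly or wholly outside the frame — a crop-and-rescale.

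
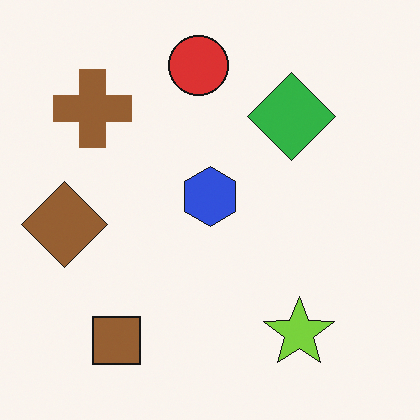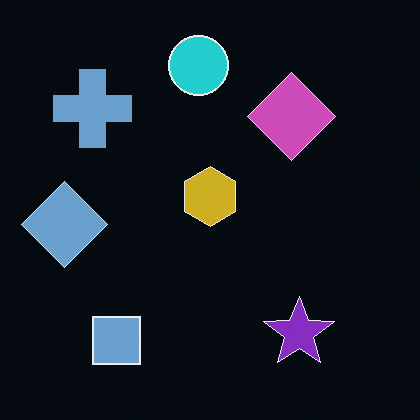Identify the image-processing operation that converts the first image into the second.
Color-inverted (negative).

The light background has become dark and every shape's color is its complement — a photographic negative.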